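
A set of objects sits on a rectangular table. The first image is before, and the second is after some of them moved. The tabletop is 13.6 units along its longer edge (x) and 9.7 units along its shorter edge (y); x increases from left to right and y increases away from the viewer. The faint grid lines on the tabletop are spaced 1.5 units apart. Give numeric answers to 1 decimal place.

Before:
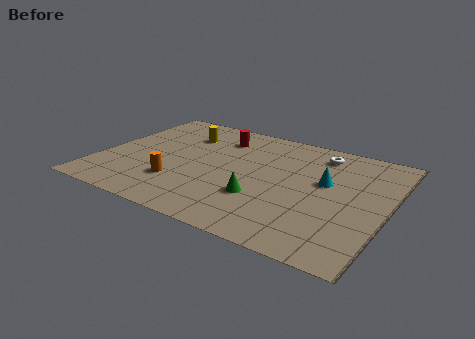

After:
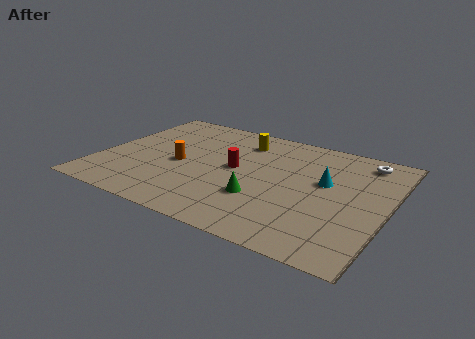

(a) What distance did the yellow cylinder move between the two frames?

2.8

The yellow cylinder moved from about (3.5, 7.2) to (6.3, 7.7), a distance of √(2.8² + 0.5²) ≈ 2.8.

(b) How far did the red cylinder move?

2.8

The red cylinder moved from about (5.2, 7.6) to (6.4, 5.1), a distance of √(1.2² + 2.5²) ≈ 2.8.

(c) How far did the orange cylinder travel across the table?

1.7

From (4.0, 2.7) to (3.8, 4.4), the orange cylinder covered √(0.2² + 1.7²) ≈ 1.7 units.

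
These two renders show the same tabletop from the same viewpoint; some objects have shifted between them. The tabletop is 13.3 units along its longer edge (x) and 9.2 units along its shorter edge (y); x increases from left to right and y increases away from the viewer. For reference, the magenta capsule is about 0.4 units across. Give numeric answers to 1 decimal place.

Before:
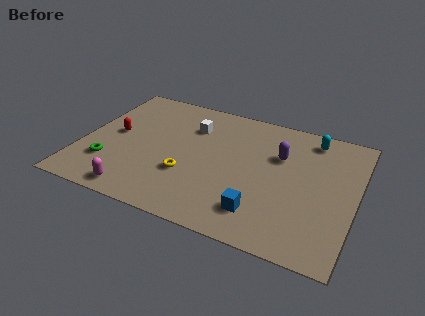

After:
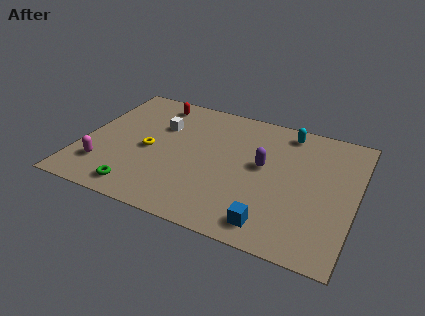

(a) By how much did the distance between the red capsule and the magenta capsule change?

+1.9

Before: roughly 4.1 units apart; after: 6.0. That's 1.9 units further apart.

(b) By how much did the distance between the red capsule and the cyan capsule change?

-3.3

They were about 9.9 units apart before and 6.6 after — 3.3 units closer together.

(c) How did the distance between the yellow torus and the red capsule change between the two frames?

-0.5

The distance was about 4.2 in the first image and 3.7 in the second, so they moved 0.5 units closer together.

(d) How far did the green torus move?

2.1

The green torus moved from about (1.5, 2.5) to (3.2, 1.2), a distance of √(1.7² + 1.3²) ≈ 2.1.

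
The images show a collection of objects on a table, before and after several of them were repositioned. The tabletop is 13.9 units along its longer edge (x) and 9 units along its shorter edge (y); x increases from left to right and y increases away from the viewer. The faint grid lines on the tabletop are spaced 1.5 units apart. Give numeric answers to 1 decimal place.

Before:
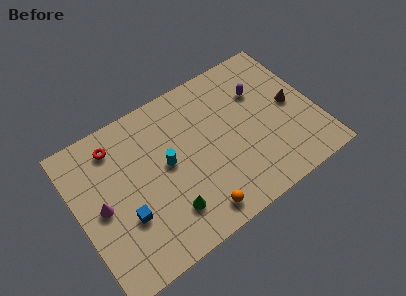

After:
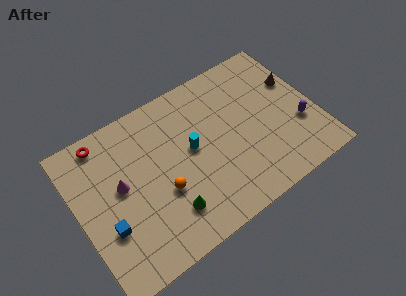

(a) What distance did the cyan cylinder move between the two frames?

1.5

The cyan cylinder was near (5.2, 4.8) before and (6.7, 4.9) after, so it travelled √(1.5² + 0.1²) ≈ 1.5 units.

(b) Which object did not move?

the green cone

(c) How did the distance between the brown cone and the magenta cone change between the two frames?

-0.7

Before: roughly 11.3 units apart; after: 10.6. That's 0.7 units closer together.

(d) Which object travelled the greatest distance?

the purple capsule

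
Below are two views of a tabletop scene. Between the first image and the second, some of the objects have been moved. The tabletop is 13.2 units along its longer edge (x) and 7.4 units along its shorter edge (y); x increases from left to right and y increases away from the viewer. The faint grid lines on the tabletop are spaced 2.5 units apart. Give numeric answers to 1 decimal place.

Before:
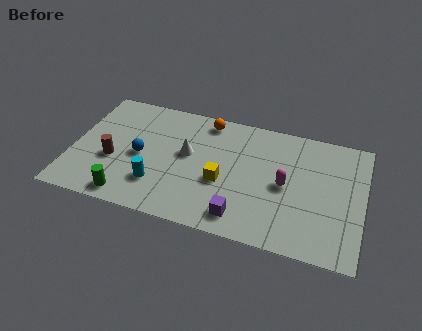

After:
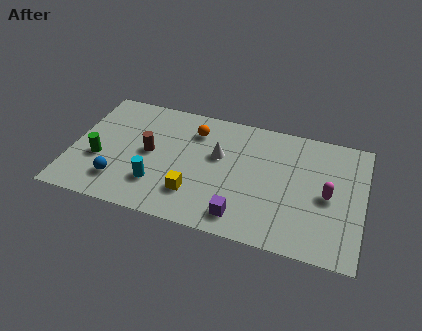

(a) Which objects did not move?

the cyan cylinder and the purple cube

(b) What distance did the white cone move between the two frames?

1.4

The white cone moved from about (5.2, 4.2) to (6.6, 4.5), a distance of √(1.4² + 0.3²) ≈ 1.4.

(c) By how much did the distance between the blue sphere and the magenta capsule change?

+2.9

They were about 6.6 units apart before and 9.5 after — 2.9 units further apart.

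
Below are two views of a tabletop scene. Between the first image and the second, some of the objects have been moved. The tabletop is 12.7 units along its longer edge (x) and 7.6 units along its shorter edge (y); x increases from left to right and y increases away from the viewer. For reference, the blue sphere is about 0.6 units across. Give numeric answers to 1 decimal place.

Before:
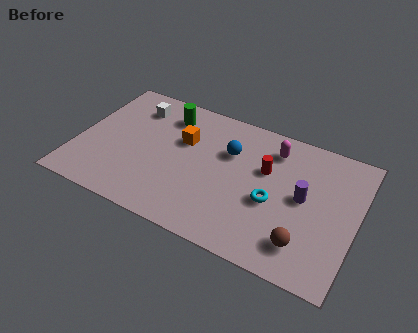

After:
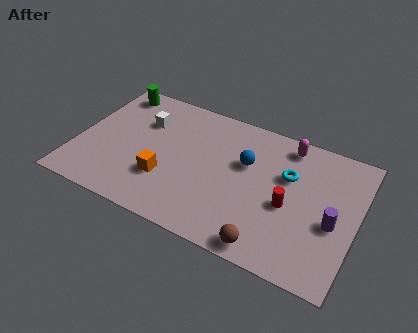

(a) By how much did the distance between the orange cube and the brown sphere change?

-1.6

Before: roughly 6.8 units apart; after: 5.2. That's 1.6 units closer together.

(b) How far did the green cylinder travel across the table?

2.6

From (3.8, 6.1) to (1.2, 6.6), the green cylinder covered √(2.6² + 0.5²) ≈ 2.6 units.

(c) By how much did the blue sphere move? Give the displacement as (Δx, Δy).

(0.8, -0.3)

The blue sphere started near (6.8, 5.1) and ended near (7.6, 4.8).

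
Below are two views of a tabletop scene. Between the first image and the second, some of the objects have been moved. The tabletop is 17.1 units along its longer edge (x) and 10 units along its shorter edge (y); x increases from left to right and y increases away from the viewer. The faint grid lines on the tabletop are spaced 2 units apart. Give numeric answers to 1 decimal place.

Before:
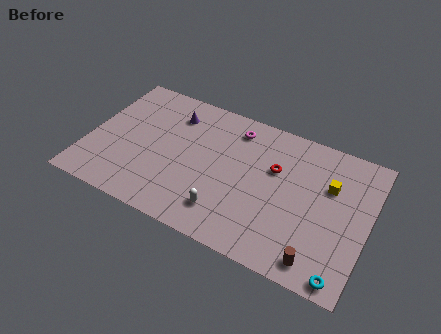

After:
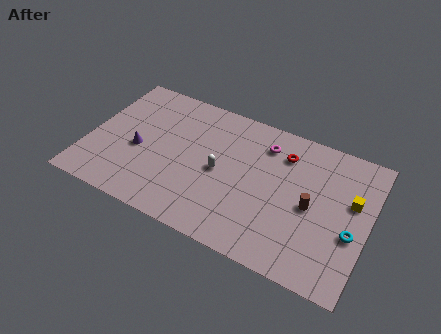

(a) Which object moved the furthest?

the purple cone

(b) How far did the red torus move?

1.4

The red torus moved from about (11.3, 6.4) to (11.7, 7.7), a distance of √(0.4² + 1.3²) ≈ 1.4.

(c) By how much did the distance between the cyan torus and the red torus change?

-1.3

Before: roughly 7.2 units apart; after: 5.9. That's 1.3 units closer together.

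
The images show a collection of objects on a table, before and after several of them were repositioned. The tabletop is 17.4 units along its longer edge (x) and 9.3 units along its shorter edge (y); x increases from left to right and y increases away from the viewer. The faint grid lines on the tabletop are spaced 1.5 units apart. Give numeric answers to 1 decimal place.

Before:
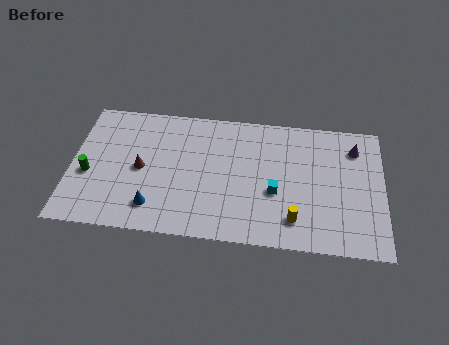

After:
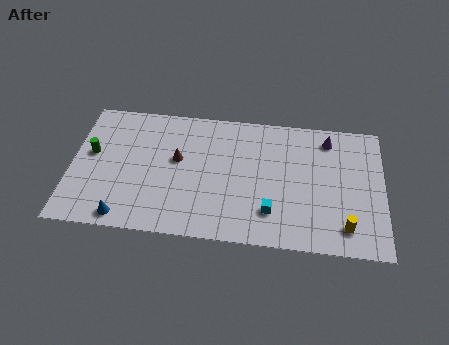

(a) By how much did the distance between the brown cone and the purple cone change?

-3.5

They were about 12.2 units apart before and 8.7 after — 3.5 units closer together.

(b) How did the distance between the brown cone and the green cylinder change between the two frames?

+1.8

Before: roughly 3.0 units apart; after: 4.8. That's 1.8 units further apart.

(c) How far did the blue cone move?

1.8

The blue cone moved from about (4.7, 1.9) to (3.1, 1.0), a distance of √(1.6² + 0.9²) ≈ 1.8.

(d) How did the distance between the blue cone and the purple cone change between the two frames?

+0.8

The distance was about 12.3 in the first image and 13.1 in the second, so they moved 0.8 units further apart.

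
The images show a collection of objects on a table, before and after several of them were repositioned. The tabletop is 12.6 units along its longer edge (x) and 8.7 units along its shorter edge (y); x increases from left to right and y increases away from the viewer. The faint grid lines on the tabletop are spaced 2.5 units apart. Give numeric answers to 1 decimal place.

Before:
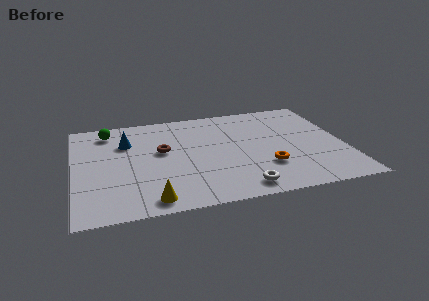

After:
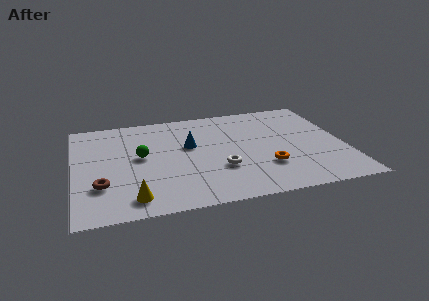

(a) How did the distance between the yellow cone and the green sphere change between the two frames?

-3.1

The distance was about 6.5 in the first image and 3.4 in the second, so they moved 3.1 units closer together.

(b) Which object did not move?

the orange torus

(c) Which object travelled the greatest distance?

the brown torus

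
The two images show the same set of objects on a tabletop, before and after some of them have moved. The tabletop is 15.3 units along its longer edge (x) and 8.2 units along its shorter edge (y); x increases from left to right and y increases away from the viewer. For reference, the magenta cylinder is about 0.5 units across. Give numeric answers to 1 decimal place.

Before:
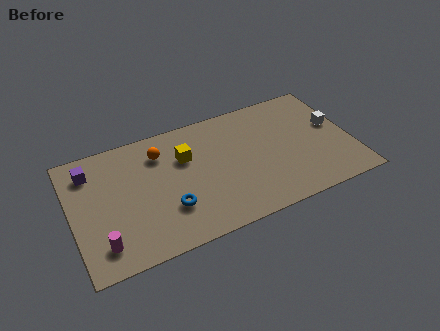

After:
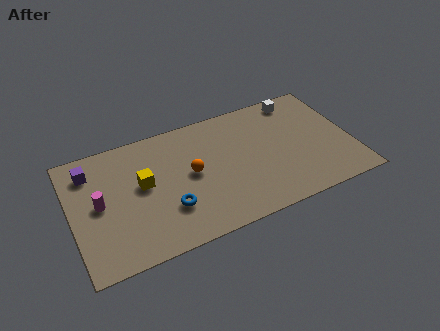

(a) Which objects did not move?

the blue torus and the purple cube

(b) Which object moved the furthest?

the white cube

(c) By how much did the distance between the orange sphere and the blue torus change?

-1.5

Before: roughly 3.8 units apart; after: 2.3. That's 1.5 units closer together.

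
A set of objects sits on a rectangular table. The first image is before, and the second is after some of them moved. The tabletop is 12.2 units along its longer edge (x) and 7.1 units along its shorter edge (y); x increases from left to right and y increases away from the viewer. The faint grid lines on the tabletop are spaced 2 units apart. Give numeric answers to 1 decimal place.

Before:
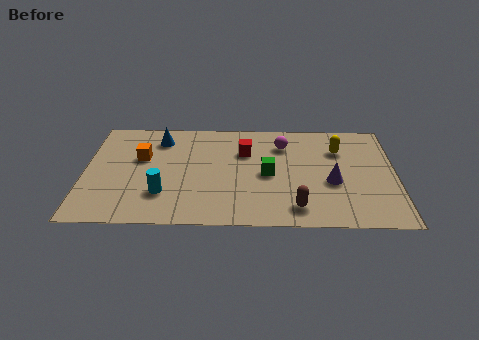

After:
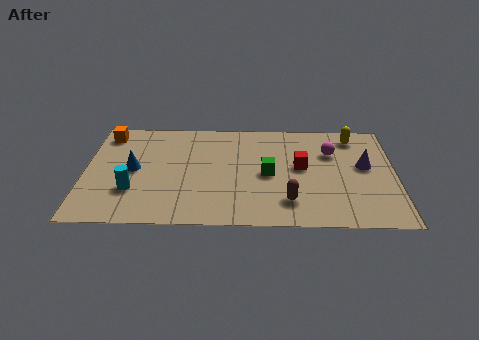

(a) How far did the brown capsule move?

0.5

The brown capsule was near (8.3, 1.2) before and (8.0, 1.6) after, so it travelled √(0.3² + 0.4²) ≈ 0.5 units.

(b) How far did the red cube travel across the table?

2.4

The red cube moved from about (6.3, 4.9) to (8.5, 3.9), a distance of √(2.2² + 1.0²) ≈ 2.4.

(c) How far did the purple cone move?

1.7

From (9.7, 2.9) to (11.0, 4.0), the purple cone covered √(1.3² + 1.1²) ≈ 1.7 units.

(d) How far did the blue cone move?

2.3

From (2.9, 5.7) to (1.9, 3.6), the blue cone covered √(1.0² + 2.1²) ≈ 2.3 units.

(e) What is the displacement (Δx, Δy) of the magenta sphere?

(1.9, -0.5)

The magenta sphere started near (7.8, 5.4) and ended near (9.7, 4.9).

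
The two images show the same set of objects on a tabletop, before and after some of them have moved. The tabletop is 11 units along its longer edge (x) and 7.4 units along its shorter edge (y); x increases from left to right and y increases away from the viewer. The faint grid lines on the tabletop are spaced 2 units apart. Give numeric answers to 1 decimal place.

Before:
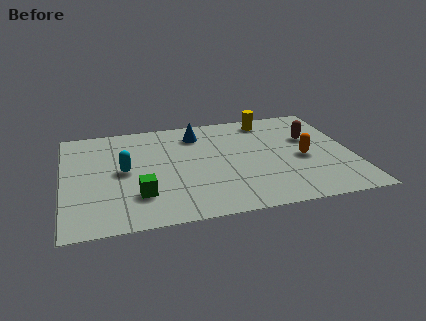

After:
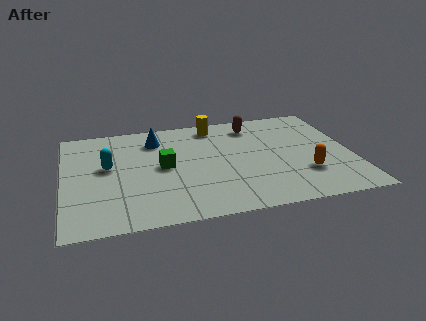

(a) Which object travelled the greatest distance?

the brown capsule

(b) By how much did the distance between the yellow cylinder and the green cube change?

-3.5

The distance was about 6.8 in the first image and 3.3 in the second, so they moved 3.5 units closer together.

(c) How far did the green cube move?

2.1

The green cube moved from about (2.8, 2.0) to (3.8, 3.8), a distance of √(1.0² + 1.8²) ≈ 2.1.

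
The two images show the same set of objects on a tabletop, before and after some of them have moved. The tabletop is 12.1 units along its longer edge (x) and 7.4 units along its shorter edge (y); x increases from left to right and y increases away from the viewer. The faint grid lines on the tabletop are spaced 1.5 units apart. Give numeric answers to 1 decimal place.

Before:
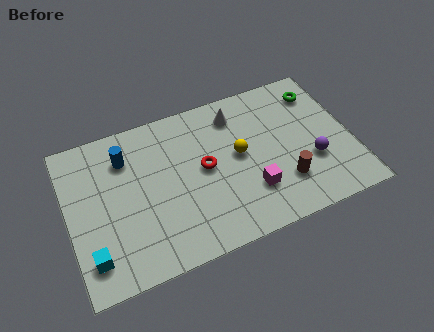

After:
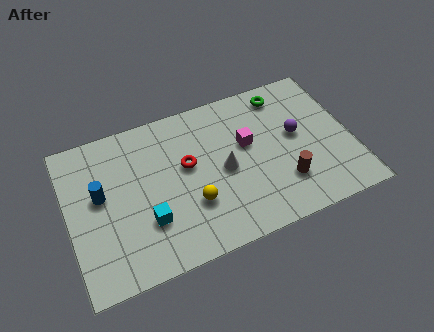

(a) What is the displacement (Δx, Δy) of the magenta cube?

(0.1, 2.3)

The magenta cube was at about (7.6, 2.1) and moved to about (7.7, 4.4).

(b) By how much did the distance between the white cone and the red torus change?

-0.9

The distance was about 2.6 in the first image and 1.7 in the second, so they moved 0.9 units closer together.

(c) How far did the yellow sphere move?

2.7

From (7.3, 4.0) to (5.1, 2.4), the yellow sphere covered √(2.2² + 1.6²) ≈ 2.7 units.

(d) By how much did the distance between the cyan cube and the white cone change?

-4.4

They were about 8.0 units apart before and 3.6 after — 4.4 units closer together.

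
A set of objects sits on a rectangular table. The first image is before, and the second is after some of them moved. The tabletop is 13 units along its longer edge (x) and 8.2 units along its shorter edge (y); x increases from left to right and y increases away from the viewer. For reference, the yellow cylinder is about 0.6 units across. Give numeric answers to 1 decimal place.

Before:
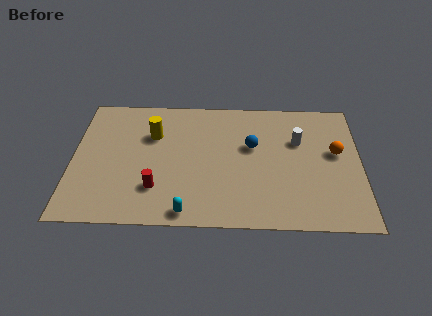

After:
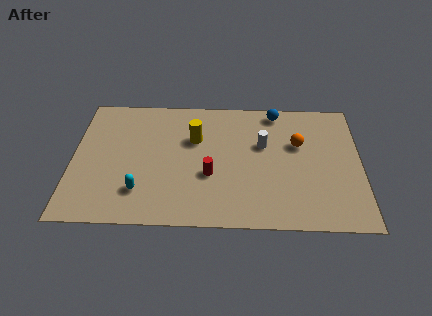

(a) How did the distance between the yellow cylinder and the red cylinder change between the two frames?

-1.0

Before: roughly 3.4 units apart; after: 2.4. That's 1.0 units closer together.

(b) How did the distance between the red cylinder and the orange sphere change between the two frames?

-4.0

Before: roughly 8.5 units apart; after: 4.5. That's 4.0 units closer together.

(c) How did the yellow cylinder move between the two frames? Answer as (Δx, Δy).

(1.9, -0.2)

The yellow cylinder was at about (3.6, 5.6) and moved to about (5.5, 5.4).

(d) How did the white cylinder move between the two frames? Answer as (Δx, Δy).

(-1.6, -0.3)

The white cylinder started near (10.2, 5.4) and ended near (8.6, 5.1).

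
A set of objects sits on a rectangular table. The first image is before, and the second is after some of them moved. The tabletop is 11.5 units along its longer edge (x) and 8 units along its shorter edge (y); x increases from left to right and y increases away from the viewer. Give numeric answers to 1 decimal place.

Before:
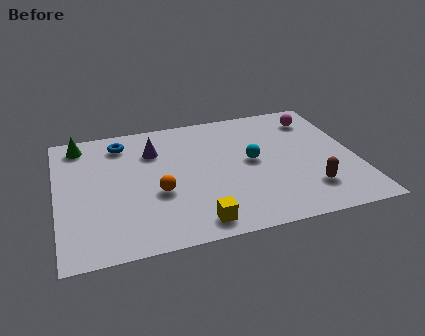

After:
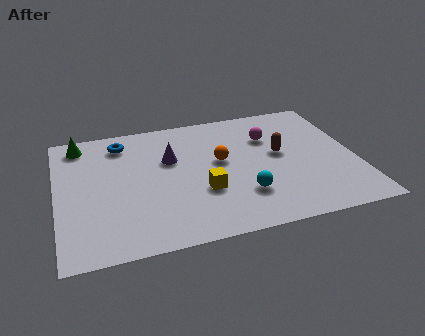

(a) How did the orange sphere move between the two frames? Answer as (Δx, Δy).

(2.5, 1.4)

The orange sphere was at about (3.8, 3.1) and moved to about (6.3, 4.5).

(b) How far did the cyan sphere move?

2.1

From (7.5, 4.2) to (7.0, 2.2), the cyan sphere covered √(0.5² + 2.0²) ≈ 2.1 units.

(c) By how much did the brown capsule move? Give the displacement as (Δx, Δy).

(-0.9, 2.5)

From the two frames, the brown capsule sits at roughly (9.5, 1.9) before and (8.6, 4.4) after.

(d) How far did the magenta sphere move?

2.1

From (10.2, 6.4) to (8.3, 5.6), the magenta sphere covered √(1.9² + 0.8²) ≈ 2.1 units.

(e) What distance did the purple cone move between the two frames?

0.9

From (3.8, 5.8) to (4.4, 5.1), the purple cone covered √(0.6² + 0.7²) ≈ 0.9 units.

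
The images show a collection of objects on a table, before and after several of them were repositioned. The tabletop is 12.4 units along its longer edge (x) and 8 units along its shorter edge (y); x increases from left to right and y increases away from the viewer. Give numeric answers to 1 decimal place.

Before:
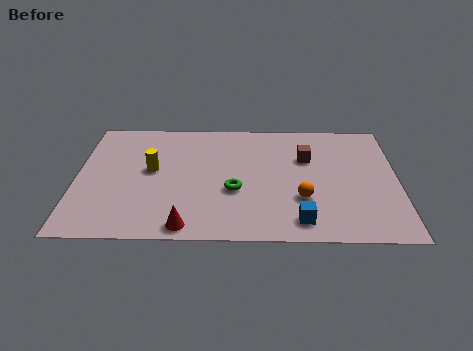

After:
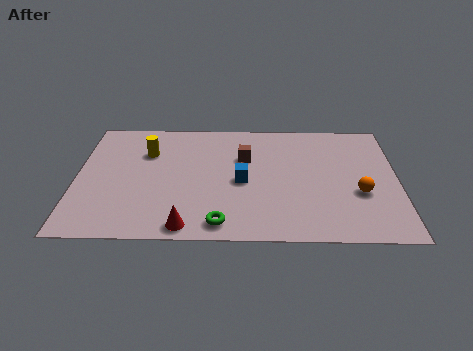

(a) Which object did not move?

the red cone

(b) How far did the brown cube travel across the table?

2.4

The brown cube was near (8.9, 5.3) before and (6.5, 5.3) after, so it travelled √(2.4² + 0.0²) ≈ 2.4 units.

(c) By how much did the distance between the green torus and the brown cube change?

+0.8

They were about 3.6 units apart before and 4.4 after — 0.8 units further apart.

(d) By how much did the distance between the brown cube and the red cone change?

-1.4

They were about 6.4 units apart before and 5.0 after — 1.4 units closer together.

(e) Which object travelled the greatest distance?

the blue cube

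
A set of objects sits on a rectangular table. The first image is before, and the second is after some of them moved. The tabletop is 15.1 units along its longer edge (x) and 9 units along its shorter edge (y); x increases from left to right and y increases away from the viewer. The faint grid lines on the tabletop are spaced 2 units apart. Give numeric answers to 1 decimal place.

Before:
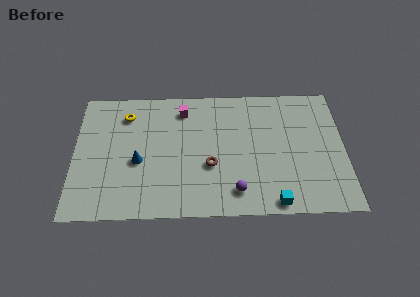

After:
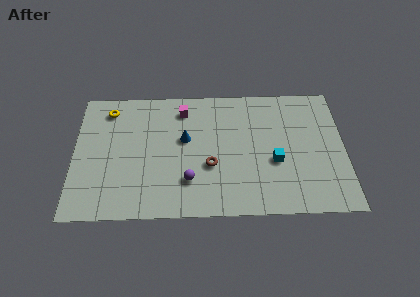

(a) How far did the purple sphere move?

2.7

The purple sphere moved from about (9.0, 1.6) to (6.4, 2.4), a distance of √(2.6² + 0.8²) ≈ 2.7.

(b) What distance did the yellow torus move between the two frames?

1.1

From (2.9, 7.1) to (1.9, 7.5), the yellow torus covered √(1.0² + 0.4²) ≈ 1.1 units.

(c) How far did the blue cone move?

3.0

The blue cone was near (3.6, 3.8) before and (6.2, 5.3) after, so it travelled √(2.6² + 1.5²) ≈ 3.0 units.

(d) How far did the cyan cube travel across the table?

2.8

From (11.1, 0.8) to (11.2, 3.6), the cyan cube covered √(0.1² + 2.8²) ≈ 2.8 units.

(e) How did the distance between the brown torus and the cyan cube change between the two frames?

-0.8

They were about 4.4 units apart before and 3.6 after — 0.8 units closer together.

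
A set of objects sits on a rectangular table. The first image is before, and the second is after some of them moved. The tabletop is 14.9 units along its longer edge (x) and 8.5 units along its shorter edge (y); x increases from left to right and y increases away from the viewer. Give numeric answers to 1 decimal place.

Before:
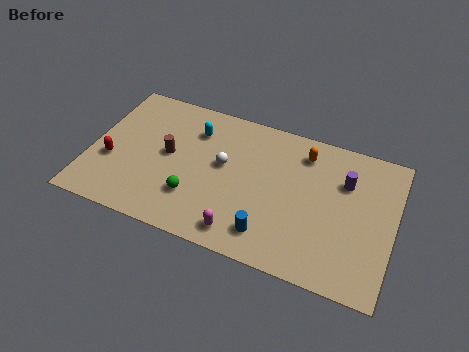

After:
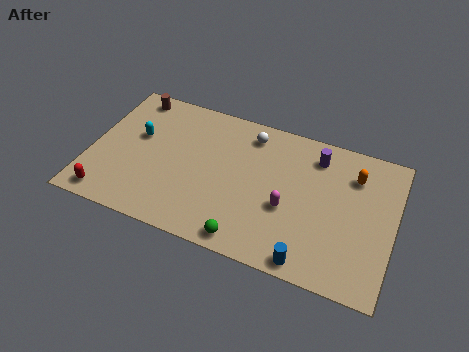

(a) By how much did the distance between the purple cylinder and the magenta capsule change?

-2.9

They were about 6.6 units apart before and 3.7 after — 2.9 units closer together.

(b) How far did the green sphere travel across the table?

3.2

From (5.3, 2.4) to (8.1, 0.9), the green sphere covered √(2.8² + 1.5²) ≈ 3.2 units.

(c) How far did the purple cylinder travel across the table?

1.8

The purple cylinder was near (12.4, 5.9) before and (10.9, 6.9) after, so it travelled √(1.5² + 1.0²) ≈ 1.8 units.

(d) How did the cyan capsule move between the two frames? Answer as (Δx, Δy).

(-2.7, -1.3)

The cyan capsule was at about (4.9, 6.4) and moved to about (2.2, 5.1).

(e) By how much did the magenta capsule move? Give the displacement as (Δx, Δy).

(2.0, 2.2)

The magenta capsule started near (7.8, 1.2) and ended near (9.8, 3.4).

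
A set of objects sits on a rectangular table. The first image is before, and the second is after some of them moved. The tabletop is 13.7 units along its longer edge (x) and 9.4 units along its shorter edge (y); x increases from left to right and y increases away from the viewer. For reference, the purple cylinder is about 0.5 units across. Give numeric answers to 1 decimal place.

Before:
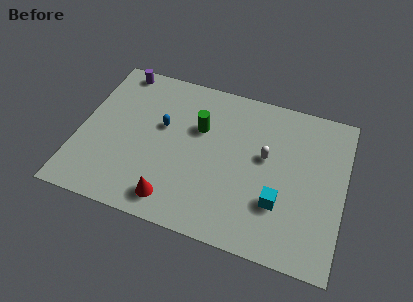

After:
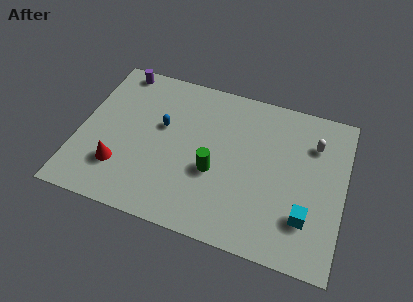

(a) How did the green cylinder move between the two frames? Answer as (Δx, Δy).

(1.0, -2.4)

The green cylinder was at about (6.1, 6.1) and moved to about (7.1, 3.7).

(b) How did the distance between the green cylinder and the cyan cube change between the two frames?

-0.5

The distance was about 5.4 in the first image and 4.9 in the second, so they moved 0.5 units closer together.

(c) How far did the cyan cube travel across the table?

1.5

The cyan cube was near (10.5, 2.9) before and (11.9, 2.5) after, so it travelled √(1.4² + 0.4²) ≈ 1.5 units.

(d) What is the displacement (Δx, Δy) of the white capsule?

(2.4, 1.5)

The white capsule was at about (9.6, 5.4) and moved to about (12.0, 6.9).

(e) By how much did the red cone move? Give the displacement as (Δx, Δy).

(-2.9, 1.1)

The red cone started near (5.2, 1.4) and ended near (2.3, 2.5).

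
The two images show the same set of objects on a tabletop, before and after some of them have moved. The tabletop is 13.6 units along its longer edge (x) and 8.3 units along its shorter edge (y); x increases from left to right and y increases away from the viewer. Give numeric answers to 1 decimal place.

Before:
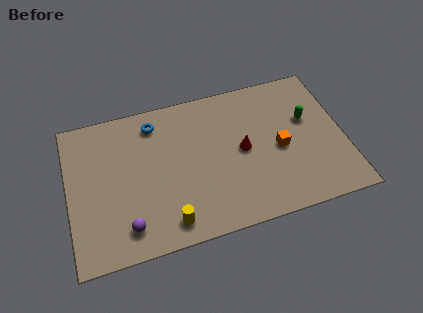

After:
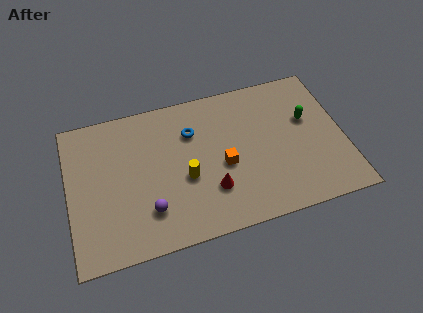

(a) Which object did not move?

the green capsule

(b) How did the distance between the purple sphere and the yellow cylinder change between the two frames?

+0.3

Before: roughly 2.0 units apart; after: 2.3. That's 0.3 units further apart.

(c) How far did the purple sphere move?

1.3

The purple sphere was near (2.7, 1.5) before and (3.8, 2.1) after, so it travelled √(1.1² + 0.6²) ≈ 1.3 units.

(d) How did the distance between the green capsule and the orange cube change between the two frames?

+2.6

Before: roughly 2.0 units apart; after: 4.6. That's 2.6 units further apart.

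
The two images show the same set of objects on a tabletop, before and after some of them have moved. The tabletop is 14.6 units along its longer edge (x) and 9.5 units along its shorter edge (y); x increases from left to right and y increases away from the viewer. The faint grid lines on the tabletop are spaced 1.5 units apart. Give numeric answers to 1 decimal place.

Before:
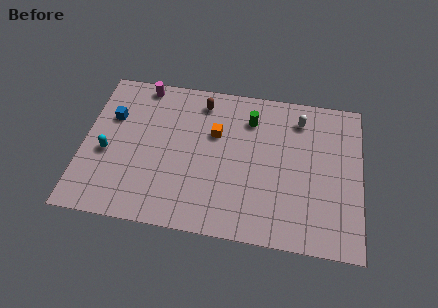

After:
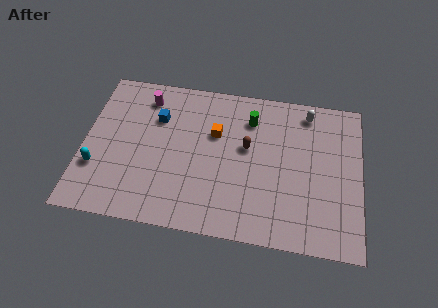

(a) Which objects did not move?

the green cylinder and the orange cube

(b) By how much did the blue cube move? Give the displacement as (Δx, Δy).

(2.4, 0.3)

The blue cube started near (1.4, 6.3) and ended near (3.8, 6.6).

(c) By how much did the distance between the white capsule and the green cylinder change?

+0.5

The distance was about 2.6 in the first image and 3.1 in the second, so they moved 0.5 units further apart.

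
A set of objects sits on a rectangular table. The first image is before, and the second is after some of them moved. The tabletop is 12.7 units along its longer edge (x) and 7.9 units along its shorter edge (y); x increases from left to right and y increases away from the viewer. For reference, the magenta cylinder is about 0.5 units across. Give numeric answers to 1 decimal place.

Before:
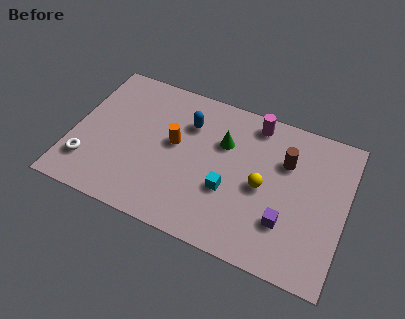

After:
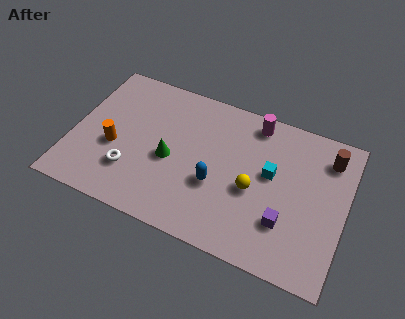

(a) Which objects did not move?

the magenta cylinder and the purple cube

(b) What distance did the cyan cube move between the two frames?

2.4

From (7.4, 2.9) to (9.2, 4.5), the cyan cube covered √(1.8² + 1.6²) ≈ 2.4 units.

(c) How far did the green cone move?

2.9

The green cone was near (6.9, 5.3) before and (4.6, 3.5) after, so it travelled √(2.3² + 1.8²) ≈ 2.9 units.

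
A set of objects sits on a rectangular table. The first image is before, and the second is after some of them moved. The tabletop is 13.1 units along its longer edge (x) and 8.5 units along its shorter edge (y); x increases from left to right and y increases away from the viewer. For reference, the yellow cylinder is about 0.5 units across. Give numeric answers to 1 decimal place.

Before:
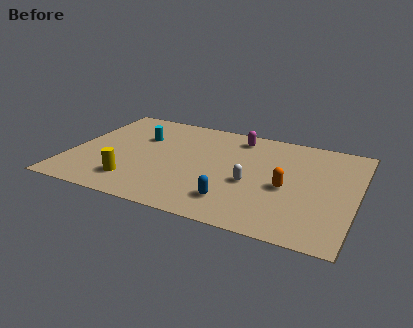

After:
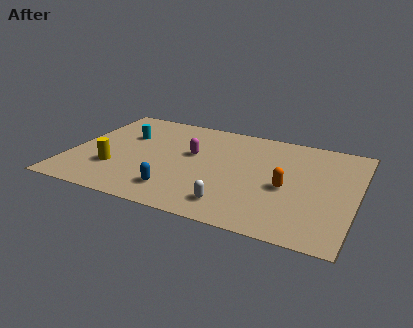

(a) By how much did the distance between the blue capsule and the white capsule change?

+0.8

Before: roughly 1.8 units apart; after: 2.6. That's 0.8 units further apart.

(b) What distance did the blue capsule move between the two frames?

2.6

The blue capsule moved from about (7.8, 1.8) to (5.2, 1.7), a distance of √(2.6² + 0.1²) ≈ 2.6.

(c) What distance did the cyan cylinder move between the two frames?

0.7

The cyan cylinder moved from about (3.0, 5.7) to (2.3, 5.6), a distance of √(0.7² + 0.1²) ≈ 0.7.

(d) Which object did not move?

the orange capsule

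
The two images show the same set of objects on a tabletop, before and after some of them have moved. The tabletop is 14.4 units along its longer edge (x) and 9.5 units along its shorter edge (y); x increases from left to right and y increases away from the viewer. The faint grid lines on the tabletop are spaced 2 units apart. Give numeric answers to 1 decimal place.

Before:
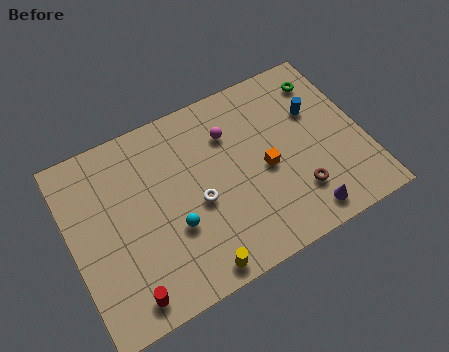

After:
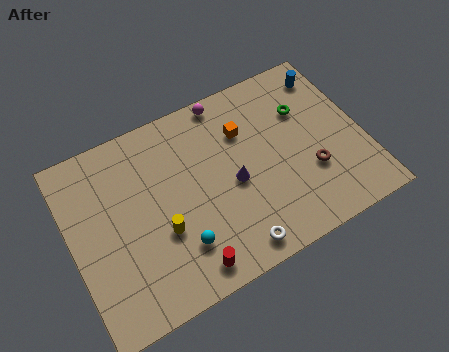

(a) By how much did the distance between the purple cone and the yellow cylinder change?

-1.6

They were about 5.4 units apart before and 3.8 after — 1.6 units closer together.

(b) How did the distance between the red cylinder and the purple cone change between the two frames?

-4.5

They were about 8.7 units apart before and 4.2 after — 4.5 units closer together.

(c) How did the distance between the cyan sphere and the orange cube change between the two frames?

+1.0

They were about 4.8 units apart before and 5.8 after — 1.0 units further apart.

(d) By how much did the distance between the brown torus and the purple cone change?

+2.7

The distance was about 1.2 in the first image and 3.9 in the second, so they moved 2.7 units further apart.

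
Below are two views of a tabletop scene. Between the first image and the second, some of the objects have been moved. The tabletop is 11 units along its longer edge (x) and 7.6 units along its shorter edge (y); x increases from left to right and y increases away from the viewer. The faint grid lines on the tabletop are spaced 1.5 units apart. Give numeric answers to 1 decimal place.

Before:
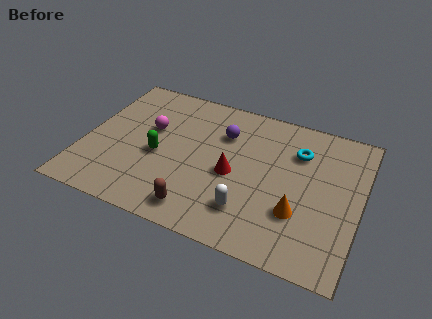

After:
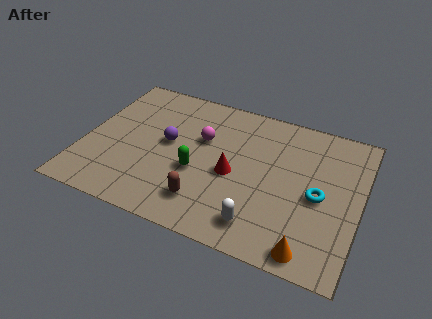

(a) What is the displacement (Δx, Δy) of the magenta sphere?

(2.1, 0.2)

The magenta sphere started near (2.5, 4.6) and ended near (4.6, 4.8).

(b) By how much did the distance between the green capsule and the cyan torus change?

-1.0

They were about 5.8 units apart before and 4.8 after — 1.0 units closer together.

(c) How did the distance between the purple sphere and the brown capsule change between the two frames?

-1.2

They were about 4.3 units apart before and 3.1 after — 1.2 units closer together.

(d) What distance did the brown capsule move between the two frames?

0.5

The brown capsule was near (4.9, 1.1) before and (5.1, 1.6) after, so it travelled √(0.2² + 0.5²) ≈ 0.5 units.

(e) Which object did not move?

the red cone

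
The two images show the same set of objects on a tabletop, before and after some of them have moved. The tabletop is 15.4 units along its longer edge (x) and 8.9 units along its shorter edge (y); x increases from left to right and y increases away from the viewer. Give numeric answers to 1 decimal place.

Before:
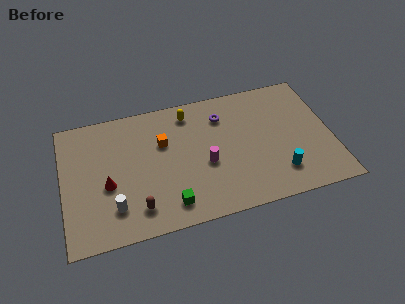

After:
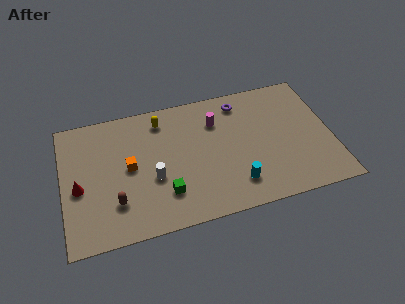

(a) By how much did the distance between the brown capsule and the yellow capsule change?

-0.9

The distance was about 6.7 in the first image and 5.8 in the second, so they moved 0.9 units closer together.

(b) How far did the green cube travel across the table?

0.8

From (5.9, 1.5) to (5.7, 2.3), the green cube covered √(0.2² + 0.8²) ≈ 0.8 units.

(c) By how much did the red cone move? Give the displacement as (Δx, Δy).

(-1.6, 0.2)

The red cone was at about (2.5, 3.7) and moved to about (0.9, 3.9).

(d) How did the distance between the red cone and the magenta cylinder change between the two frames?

+2.8

Before: roughly 5.6 units apart; after: 8.4. That's 2.8 units further apart.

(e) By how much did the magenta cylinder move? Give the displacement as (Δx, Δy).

(0.8, 2.8)

From the two frames, the magenta cylinder sits at roughly (8.1, 3.7) before and (8.9, 6.5) after.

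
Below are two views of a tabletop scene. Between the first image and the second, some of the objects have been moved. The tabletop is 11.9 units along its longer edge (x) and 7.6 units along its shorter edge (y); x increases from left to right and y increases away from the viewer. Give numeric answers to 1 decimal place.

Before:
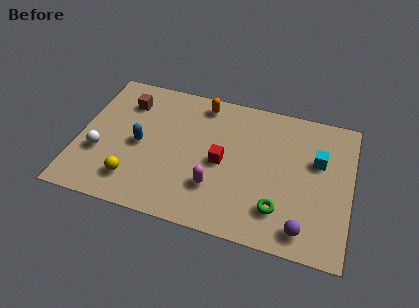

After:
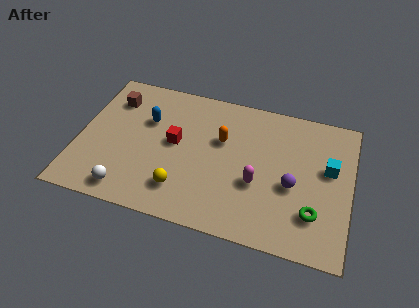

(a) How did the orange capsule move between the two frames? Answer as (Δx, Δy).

(1.0, -1.8)

The orange capsule started near (5.2, 6.6) and ended near (6.2, 4.8).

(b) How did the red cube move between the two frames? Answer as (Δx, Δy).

(-2.1, 0.5)

From the two frames, the red cube sits at roughly (6.3, 3.6) before and (4.2, 4.1) after.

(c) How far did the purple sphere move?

2.2

The purple sphere moved from about (10.0, 1.1) to (9.4, 3.2), a distance of √(0.6² + 2.1²) ≈ 2.2.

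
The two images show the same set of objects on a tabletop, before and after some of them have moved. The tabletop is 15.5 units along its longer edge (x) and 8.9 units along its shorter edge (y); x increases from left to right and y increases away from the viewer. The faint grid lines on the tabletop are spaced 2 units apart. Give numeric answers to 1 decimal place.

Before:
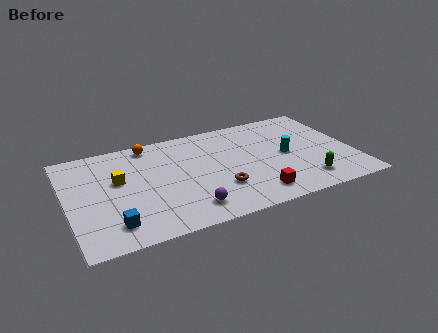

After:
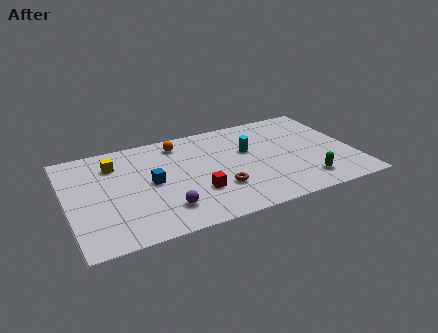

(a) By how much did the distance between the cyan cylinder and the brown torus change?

-0.9

They were about 4.3 units apart before and 3.4 after — 0.9 units closer together.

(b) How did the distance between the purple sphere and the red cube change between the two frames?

-1.6

They were about 3.6 units apart before and 2.0 after — 1.6 units closer together.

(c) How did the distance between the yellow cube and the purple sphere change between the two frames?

+0.3

Before: roughly 5.0 units apart; after: 5.3. That's 0.3 units further apart.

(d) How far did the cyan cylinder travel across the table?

2.3

The cyan cylinder was near (11.9, 4.4) before and (9.9, 5.5) after, so it travelled √(2.0² + 1.1²) ≈ 2.3 units.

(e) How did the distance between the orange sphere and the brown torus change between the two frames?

-1.1

Before: roughly 6.2 units apart; after: 5.1. That's 1.1 units closer together.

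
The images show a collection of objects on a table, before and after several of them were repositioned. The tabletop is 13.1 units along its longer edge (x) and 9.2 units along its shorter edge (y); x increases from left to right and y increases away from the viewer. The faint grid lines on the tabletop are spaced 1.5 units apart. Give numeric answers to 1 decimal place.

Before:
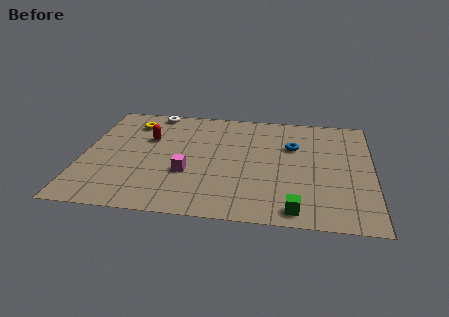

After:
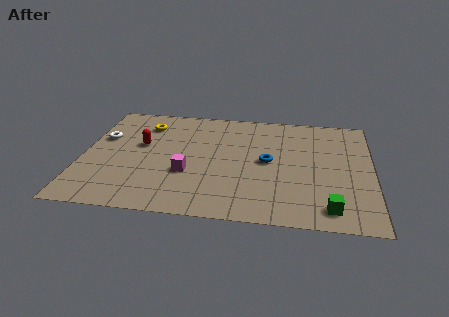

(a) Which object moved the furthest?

the white torus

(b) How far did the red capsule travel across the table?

0.7

From (2.9, 6.0) to (2.6, 5.4), the red capsule covered √(0.3² + 0.6²) ≈ 0.7 units.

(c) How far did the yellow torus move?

0.6

From (2.1, 7.3) to (2.7, 7.2), the yellow torus covered √(0.6² + 0.1²) ≈ 0.6 units.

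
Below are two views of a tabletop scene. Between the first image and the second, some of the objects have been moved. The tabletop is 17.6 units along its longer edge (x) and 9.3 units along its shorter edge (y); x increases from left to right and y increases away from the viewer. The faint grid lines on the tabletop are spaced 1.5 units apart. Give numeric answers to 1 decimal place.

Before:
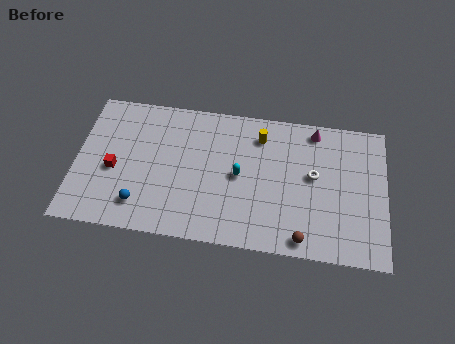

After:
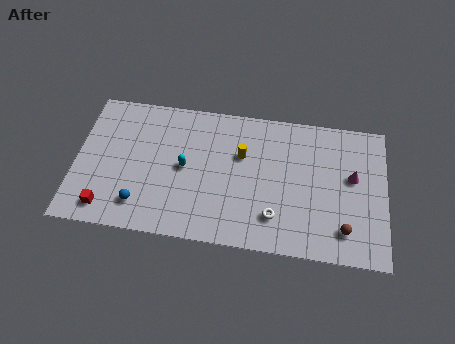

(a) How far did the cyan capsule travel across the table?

3.1

The cyan capsule moved from about (9.3, 4.6) to (6.2, 4.7), a distance of √(3.1² + 0.1²) ≈ 3.1.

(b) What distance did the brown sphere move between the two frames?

2.5

From (13.0, 1.0) to (15.3, 1.9), the brown sphere covered √(2.3² + 0.9²) ≈ 2.5 units.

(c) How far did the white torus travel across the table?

3.7

The white torus moved from about (13.5, 5.2) to (11.4, 2.2), a distance of √(2.1² + 3.0²) ≈ 3.7.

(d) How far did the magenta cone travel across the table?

3.6

From (13.5, 8.2) to (15.7, 5.4), the magenta cone covered √(2.2² + 2.8²) ≈ 3.6 units.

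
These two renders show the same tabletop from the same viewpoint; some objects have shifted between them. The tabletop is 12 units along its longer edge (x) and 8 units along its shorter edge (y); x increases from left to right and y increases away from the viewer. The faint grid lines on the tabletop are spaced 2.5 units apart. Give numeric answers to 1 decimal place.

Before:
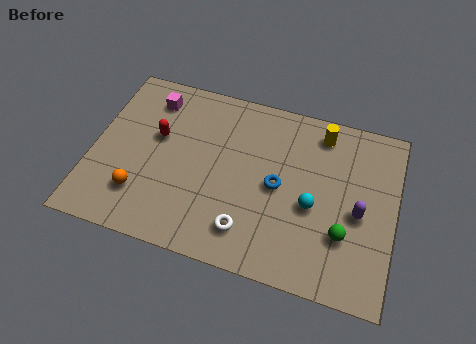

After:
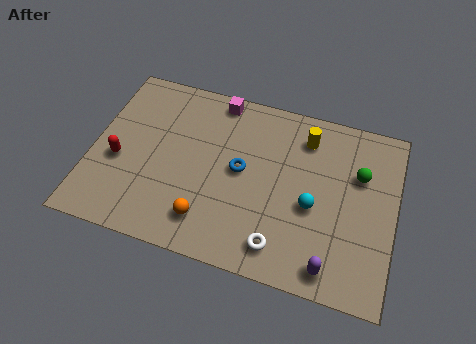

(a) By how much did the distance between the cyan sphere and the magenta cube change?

-1.8

The distance was about 7.4 in the first image and 5.6 in the second, so they moved 1.8 units closer together.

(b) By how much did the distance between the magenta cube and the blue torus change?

-2.7

The distance was about 5.9 in the first image and 3.2 in the second, so they moved 2.7 units closer together.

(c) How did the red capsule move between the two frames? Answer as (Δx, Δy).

(-1.4, -1.5)

The red capsule started near (2.5, 4.8) and ended near (1.1, 3.3).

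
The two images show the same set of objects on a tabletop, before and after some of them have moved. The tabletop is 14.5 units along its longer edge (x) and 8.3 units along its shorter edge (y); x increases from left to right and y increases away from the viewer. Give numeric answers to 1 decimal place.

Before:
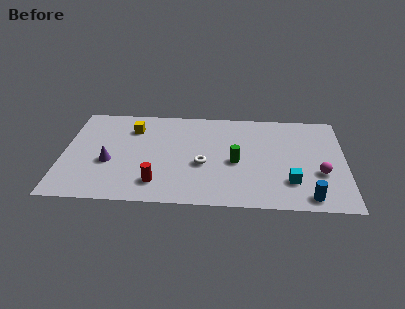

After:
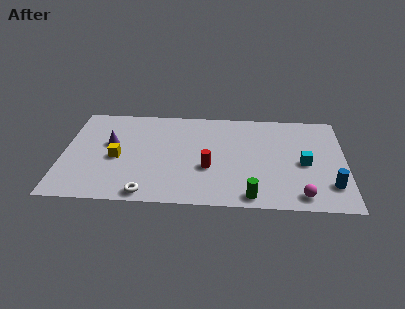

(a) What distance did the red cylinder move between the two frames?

3.0

From (4.9, 1.7) to (7.5, 3.1), the red cylinder covered √(2.6² + 1.4²) ≈ 3.0 units.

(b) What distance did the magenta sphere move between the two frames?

2.1

From (13.2, 3.0) to (12.2, 1.1), the magenta sphere covered √(1.0² + 1.9²) ≈ 2.1 units.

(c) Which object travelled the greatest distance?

the white torus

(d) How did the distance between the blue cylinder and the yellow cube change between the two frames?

+0.5

They were about 10.5 units apart before and 11.0 after — 0.5 units further apart.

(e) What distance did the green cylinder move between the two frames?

2.9

From (8.9, 3.7) to (9.7, 0.9), the green cylinder covered √(0.8² + 2.8²) ≈ 2.9 units.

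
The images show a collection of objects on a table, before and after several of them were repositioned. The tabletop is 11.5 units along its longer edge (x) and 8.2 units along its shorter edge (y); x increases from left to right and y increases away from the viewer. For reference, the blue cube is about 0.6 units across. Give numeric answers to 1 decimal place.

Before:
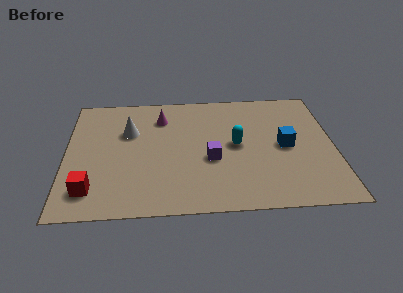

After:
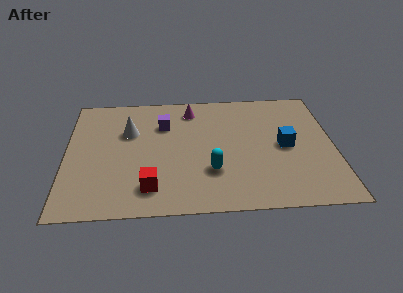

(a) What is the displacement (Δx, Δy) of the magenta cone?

(1.3, 0.5)

The magenta cone was at about (4.1, 6.3) and moved to about (5.4, 6.8).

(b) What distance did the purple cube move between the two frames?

3.2

From (6.2, 3.3) to (4.2, 5.8), the purple cube covered √(2.0² + 2.5²) ≈ 3.2 units.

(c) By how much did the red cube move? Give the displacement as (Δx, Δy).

(2.5, 0.0)

The red cube started near (1.1, 1.6) and ended near (3.6, 1.6).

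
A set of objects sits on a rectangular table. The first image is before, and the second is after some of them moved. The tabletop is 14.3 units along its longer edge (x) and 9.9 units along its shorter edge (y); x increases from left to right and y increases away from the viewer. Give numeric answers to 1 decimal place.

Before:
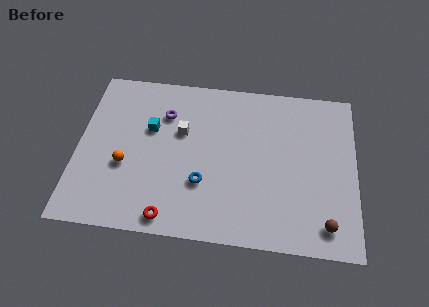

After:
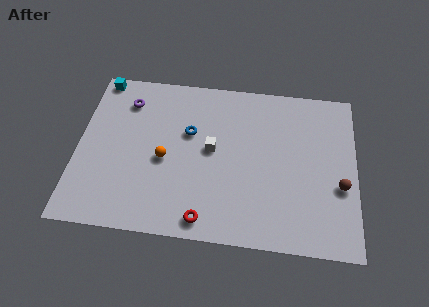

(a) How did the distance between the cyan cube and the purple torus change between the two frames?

+0.8

Before: roughly 1.2 units apart; after: 2.0. That's 0.8 units further apart.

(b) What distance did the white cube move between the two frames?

1.8

The white cube moved from about (5.3, 6.2) to (6.9, 5.3), a distance of √(1.6² + 0.9²) ≈ 1.8.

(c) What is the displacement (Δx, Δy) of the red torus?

(1.8, 0.1)

The red torus was at about (4.9, 1.0) and moved to about (6.7, 1.1).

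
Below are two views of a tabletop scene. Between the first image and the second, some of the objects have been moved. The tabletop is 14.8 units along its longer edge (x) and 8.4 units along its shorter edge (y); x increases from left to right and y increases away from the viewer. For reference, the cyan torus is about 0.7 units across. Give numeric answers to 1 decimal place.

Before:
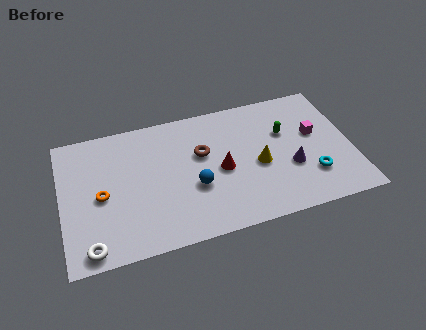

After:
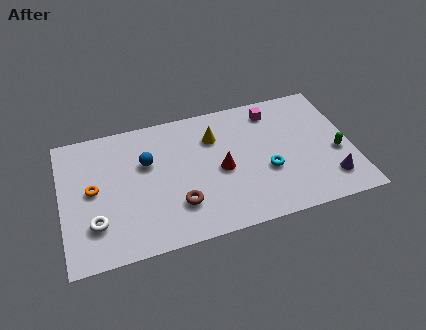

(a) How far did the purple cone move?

2.3

The purple cone was near (11.6, 3.1) before and (13.5, 1.8) after, so it travelled √(1.9² + 1.3²) ≈ 2.3 units.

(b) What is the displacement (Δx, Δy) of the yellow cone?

(-2.1, 2.4)

The yellow cone started near (10.0, 3.7) and ended near (7.9, 6.1).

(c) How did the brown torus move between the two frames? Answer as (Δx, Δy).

(-1.4, -2.9)

From the two frames, the brown torus sits at roughly (7.2, 5.2) before and (5.8, 2.3) after.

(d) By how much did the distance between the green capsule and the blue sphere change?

+4.5

The distance was about 5.3 in the first image and 9.8 in the second, so they moved 4.5 units further apart.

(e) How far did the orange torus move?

0.6

The orange torus moved from about (2.0, 3.9) to (1.6, 4.4), a distance of √(0.4² + 0.5²) ≈ 0.6.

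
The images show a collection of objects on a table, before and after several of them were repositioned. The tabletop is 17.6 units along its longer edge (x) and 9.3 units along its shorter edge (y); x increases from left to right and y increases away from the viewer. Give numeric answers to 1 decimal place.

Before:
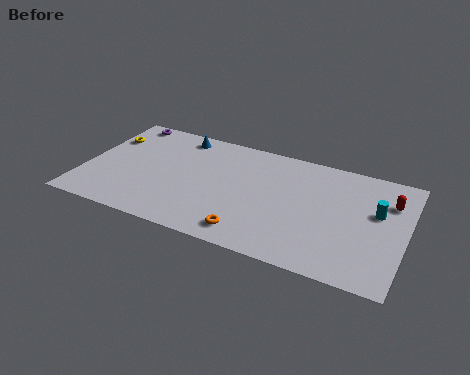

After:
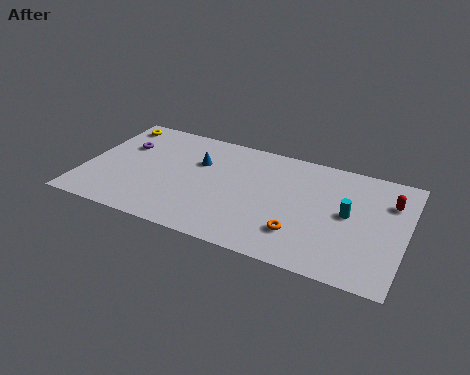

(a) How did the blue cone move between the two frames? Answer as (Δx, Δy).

(1.3, -1.9)

The blue cone started near (4.8, 8.1) and ended near (6.1, 6.2).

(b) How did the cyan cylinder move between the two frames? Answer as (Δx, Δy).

(-1.5, -0.7)

From the two frames, the cyan cylinder sits at roughly (16.0, 5.6) before and (14.5, 4.9) after.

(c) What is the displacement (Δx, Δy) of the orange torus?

(2.6, 1.0)

The orange torus started near (9.5, 1.4) and ended near (12.1, 2.4).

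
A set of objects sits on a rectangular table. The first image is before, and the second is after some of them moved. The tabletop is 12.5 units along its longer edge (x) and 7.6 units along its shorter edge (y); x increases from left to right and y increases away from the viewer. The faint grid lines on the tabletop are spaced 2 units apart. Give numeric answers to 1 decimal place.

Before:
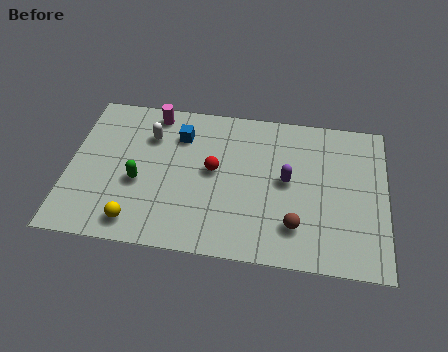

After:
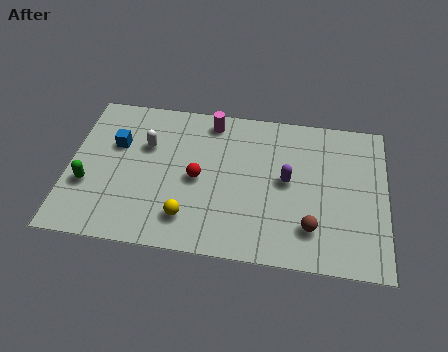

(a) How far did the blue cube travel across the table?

2.6

From (4.3, 5.7) to (1.8, 4.9), the blue cube covered √(2.5² + 0.8²) ≈ 2.6 units.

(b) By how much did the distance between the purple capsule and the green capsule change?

+2.0

They were about 5.9 units apart before and 7.9 after — 2.0 units further apart.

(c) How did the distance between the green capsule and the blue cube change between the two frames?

-0.6

Before: roughly 3.0 units apart; after: 2.4. That's 0.6 units closer together.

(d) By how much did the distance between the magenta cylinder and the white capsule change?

+1.8

Before: roughly 1.2 units apart; after: 3.0. That's 1.8 units further apart.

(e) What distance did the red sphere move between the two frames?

0.8

The red sphere moved from about (5.7, 4.1) to (5.1, 3.6), a distance of √(0.6² + 0.5²) ≈ 0.8.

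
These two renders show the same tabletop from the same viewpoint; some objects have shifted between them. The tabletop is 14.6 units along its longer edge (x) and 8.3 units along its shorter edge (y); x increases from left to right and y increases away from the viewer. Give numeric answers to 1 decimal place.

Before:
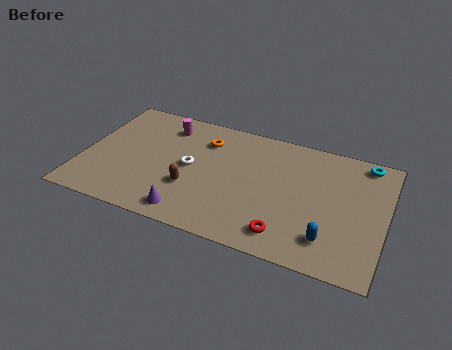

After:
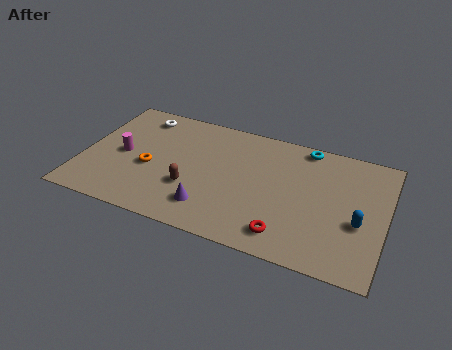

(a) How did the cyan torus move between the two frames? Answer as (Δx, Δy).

(-2.9, 0.1)

The cyan torus started near (13.4, 7.4) and ended near (10.5, 7.5).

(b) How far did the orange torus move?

3.7

The orange torus moved from about (5.7, 6.3) to (3.3, 3.5), a distance of √(2.4² + 2.8²) ≈ 3.7.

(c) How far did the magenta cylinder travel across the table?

3.2

The magenta cylinder moved from about (3.7, 6.7) to (1.9, 4.0), a distance of √(1.8² + 2.7²) ≈ 3.2.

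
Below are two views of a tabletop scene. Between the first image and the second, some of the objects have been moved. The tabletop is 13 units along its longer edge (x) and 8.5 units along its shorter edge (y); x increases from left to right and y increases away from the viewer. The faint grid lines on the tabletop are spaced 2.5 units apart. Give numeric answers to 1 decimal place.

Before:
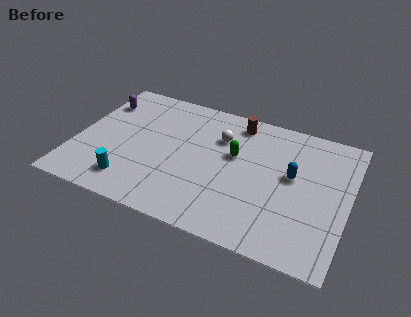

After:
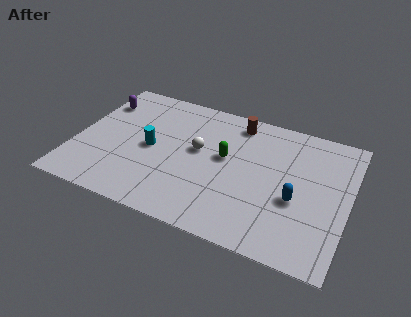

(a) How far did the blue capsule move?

1.4

From (10.3, 4.8) to (10.6, 3.4), the blue capsule covered √(0.3² + 1.4²) ≈ 1.4 units.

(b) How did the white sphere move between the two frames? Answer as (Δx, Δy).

(-0.9, -1.2)

From the two frames, the white sphere sits at roughly (6.7, 6.0) before and (5.8, 4.8) after.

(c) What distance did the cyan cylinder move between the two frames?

2.6

The cyan cylinder moved from about (2.9, 1.6) to (3.6, 4.1), a distance of √(0.7² + 2.5²) ≈ 2.6.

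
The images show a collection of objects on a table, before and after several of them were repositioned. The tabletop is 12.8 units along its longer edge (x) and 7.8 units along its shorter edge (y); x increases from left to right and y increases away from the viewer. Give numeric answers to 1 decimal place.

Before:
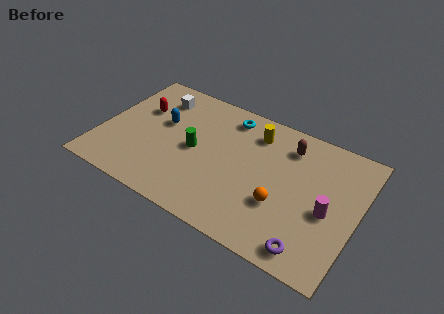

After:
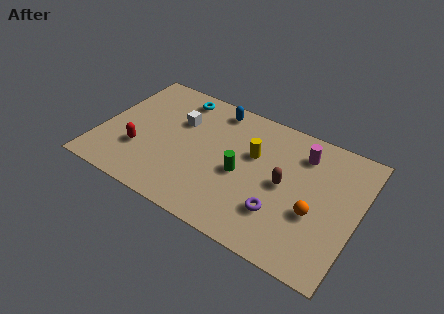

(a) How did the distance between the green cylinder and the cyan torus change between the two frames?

+1.8

Before: roughly 3.1 units apart; after: 4.9. That's 1.8 units further apart.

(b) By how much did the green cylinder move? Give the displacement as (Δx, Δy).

(2.4, -0.3)

The green cylinder started near (4.7, 3.8) and ended near (7.1, 3.5).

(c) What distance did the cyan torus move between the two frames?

2.6

From (6.0, 6.6) to (3.4, 6.7), the cyan torus covered √(2.6² + 0.1²) ≈ 2.6 units.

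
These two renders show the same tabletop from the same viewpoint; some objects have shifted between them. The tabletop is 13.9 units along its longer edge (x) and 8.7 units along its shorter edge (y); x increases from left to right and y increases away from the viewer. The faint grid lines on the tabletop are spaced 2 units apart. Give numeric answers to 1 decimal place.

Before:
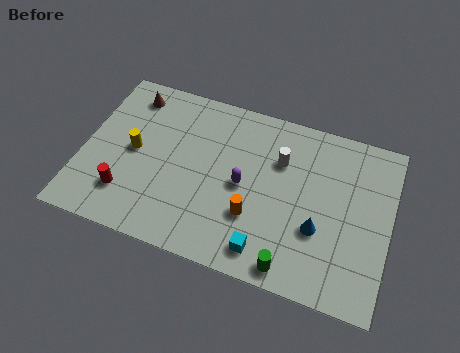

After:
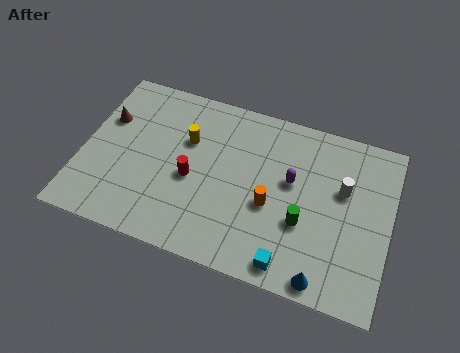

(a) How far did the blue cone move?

2.3

The blue cone was near (10.8, 3.1) before and (11.2, 0.8) after, so it travelled √(0.4² + 2.3²) ≈ 2.3 units.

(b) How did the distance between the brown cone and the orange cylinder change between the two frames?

+0.4

They were about 7.6 units apart before and 8.0 after — 0.4 units further apart.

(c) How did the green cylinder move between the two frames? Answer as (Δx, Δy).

(0.3, 2.3)

The green cylinder was at about (9.8, 0.9) and moved to about (10.1, 3.2).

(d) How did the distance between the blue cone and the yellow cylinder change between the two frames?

-0.4

They were about 8.6 units apart before and 8.2 after — 0.4 units closer together.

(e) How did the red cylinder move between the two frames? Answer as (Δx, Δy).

(2.8, 1.7)

From the two frames, the red cylinder sits at roughly (2.2, 2.1) before and (5.0, 3.8) after.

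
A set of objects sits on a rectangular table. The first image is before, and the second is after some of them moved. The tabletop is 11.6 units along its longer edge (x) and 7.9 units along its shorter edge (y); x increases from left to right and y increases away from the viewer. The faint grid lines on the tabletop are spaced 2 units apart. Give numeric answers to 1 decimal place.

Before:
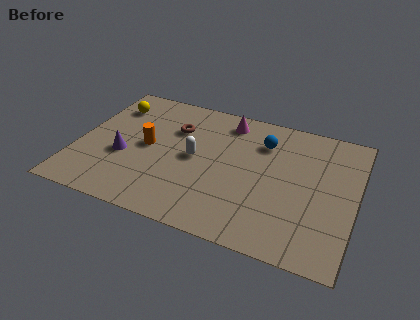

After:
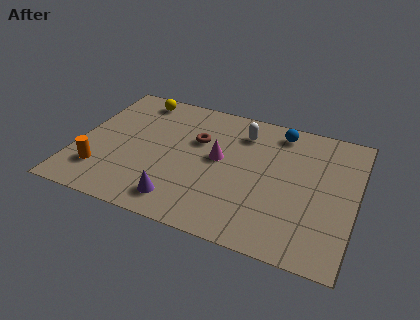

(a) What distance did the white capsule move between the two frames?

2.8

The white capsule moved from about (4.9, 4.0) to (6.7, 6.2), a distance of √(1.8² + 2.2²) ≈ 2.8.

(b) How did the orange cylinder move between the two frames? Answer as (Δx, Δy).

(-1.7, -2.1)

The orange cylinder was at about (2.9, 4.0) and moved to about (1.2, 1.9).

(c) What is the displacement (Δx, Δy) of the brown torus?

(1.0, -0.4)

The brown torus was at about (3.9, 5.5) and moved to about (4.9, 5.1).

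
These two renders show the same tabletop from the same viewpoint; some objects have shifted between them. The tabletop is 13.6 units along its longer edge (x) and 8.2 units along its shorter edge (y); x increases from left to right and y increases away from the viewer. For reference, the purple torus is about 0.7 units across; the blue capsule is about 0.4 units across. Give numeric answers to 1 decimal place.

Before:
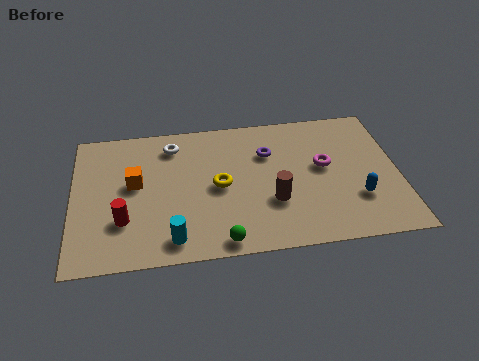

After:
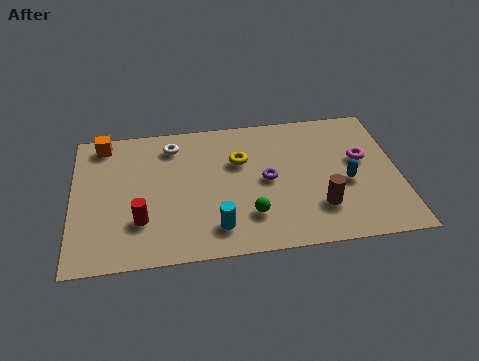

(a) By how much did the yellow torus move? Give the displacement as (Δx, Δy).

(0.9, 1.4)

The yellow torus started near (6.1, 4.0) and ended near (7.0, 5.4).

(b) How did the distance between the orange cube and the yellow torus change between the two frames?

+2.4

The distance was about 3.6 in the first image and 6.0 in the second, so they moved 2.4 units further apart.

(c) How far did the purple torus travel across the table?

1.6

From (8.2, 5.7) to (8.1, 4.1), the purple torus covered √(0.1² + 1.6²) ≈ 1.6 units.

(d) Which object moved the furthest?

the orange cube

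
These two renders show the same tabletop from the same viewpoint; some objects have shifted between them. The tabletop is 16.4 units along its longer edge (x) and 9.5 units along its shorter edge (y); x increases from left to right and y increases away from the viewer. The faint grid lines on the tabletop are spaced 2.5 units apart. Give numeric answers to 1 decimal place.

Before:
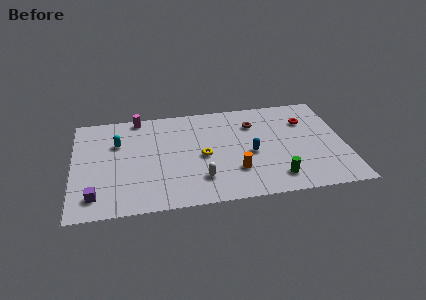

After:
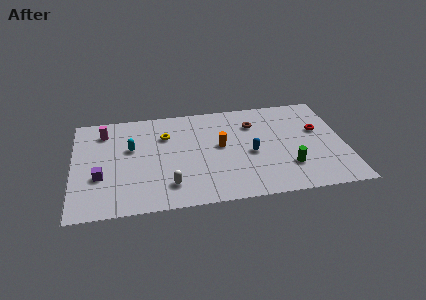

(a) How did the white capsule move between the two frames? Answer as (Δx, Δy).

(-1.9, -0.3)

From the two frames, the white capsule sits at roughly (7.6, 2.3) before and (5.7, 2.0) after.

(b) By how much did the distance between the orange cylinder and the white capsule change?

+2.4

They were about 2.1 units apart before and 4.5 after — 2.4 units further apart.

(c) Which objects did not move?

the brown torus and the blue capsule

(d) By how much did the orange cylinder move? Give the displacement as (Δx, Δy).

(-0.8, 2.5)

From the two frames, the orange cylinder sits at roughly (9.7, 2.7) before and (8.9, 5.2) after.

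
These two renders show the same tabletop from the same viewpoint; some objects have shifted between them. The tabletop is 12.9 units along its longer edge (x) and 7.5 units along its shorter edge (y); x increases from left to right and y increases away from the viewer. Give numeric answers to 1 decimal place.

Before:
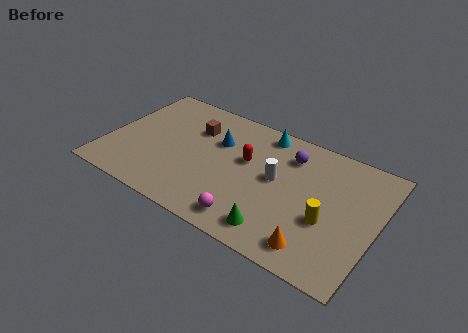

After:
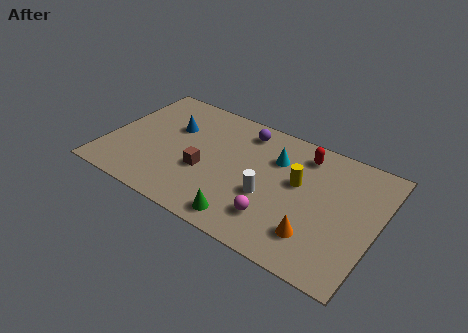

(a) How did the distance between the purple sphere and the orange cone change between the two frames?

+1.1

The distance was about 5.0 in the first image and 6.1 in the second, so they moved 1.1 units further apart.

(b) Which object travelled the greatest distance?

the red capsule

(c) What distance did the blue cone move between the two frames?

2.2

From (5.1, 5.0) to (2.9, 4.9), the blue cone covered √(2.2² + 0.1²) ≈ 2.2 units.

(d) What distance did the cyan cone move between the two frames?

1.5

From (7.1, 6.6) to (7.9, 5.3), the cyan cone covered √(0.8² + 1.3²) ≈ 1.5 units.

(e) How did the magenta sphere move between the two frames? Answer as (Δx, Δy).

(1.1, 0.7)

The magenta sphere was at about (7.3, 1.1) and moved to about (8.4, 1.8).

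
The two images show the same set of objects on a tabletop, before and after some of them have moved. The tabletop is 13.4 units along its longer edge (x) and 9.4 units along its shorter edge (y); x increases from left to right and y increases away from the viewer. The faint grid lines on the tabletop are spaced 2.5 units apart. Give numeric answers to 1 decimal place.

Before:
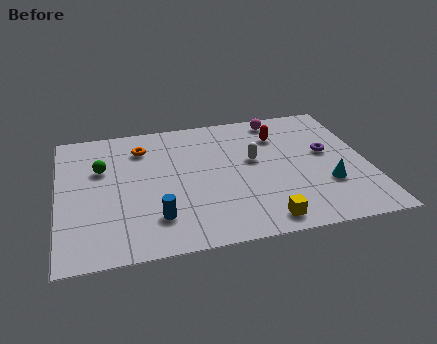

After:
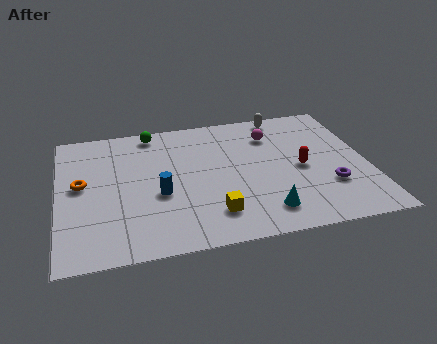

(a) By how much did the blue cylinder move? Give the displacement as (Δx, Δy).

(0.2, 1.6)

From the two frames, the blue cylinder sits at roughly (4.1, 2.2) before and (4.3, 3.8) after.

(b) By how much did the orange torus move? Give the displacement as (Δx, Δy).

(-2.7, -2.2)

The orange torus was at about (3.7, 7.3) and moved to about (1.0, 5.1).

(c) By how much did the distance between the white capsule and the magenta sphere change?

-1.7

The distance was about 3.2 in the first image and 1.5 in the second, so they moved 1.7 units closer together.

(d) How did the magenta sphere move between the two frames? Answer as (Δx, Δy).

(-0.4, -1.2)

The magenta sphere was at about (9.8, 8.3) and moved to about (9.4, 7.1).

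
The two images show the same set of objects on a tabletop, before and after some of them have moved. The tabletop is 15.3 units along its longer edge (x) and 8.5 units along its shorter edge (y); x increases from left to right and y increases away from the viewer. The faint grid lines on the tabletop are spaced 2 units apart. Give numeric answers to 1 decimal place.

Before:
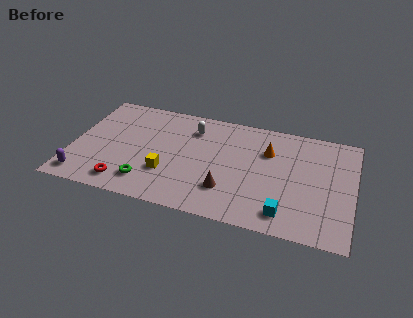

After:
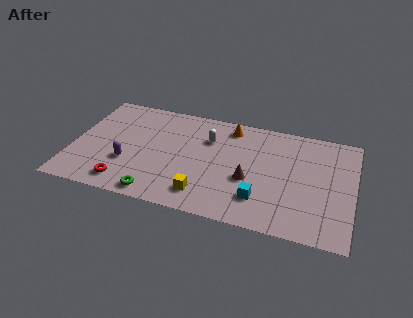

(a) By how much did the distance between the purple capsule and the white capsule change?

-2.6

They were about 7.8 units apart before and 5.2 after — 2.6 units closer together.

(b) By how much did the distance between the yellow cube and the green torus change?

+1.2

The distance was about 1.4 in the first image and 2.6 in the second, so they moved 1.2 units further apart.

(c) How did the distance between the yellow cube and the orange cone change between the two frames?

-0.4

They were about 6.2 units apart before and 5.8 after — 0.4 units closer together.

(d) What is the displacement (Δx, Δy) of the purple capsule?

(2.3, 1.7)

The purple capsule was at about (0.8, 1.2) and moved to about (3.1, 2.9).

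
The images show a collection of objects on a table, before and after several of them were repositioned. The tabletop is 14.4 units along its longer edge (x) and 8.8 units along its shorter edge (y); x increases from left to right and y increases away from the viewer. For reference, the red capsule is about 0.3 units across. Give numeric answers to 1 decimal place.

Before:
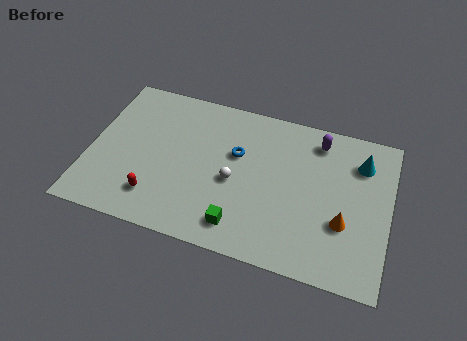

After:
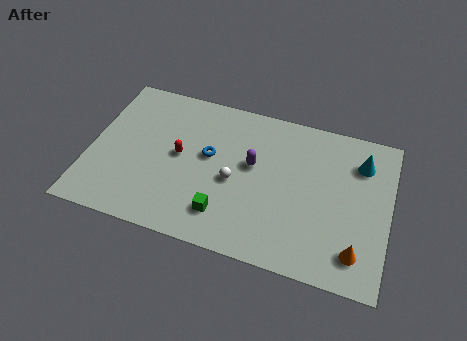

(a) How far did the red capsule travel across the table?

2.8

The red capsule was near (3.4, 1.9) before and (4.3, 4.6) after, so it travelled √(0.9² + 2.7²) ≈ 2.8 units.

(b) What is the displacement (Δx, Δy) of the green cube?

(-0.8, 0.4)

The green cube started near (7.5, 1.5) and ended near (6.7, 1.9).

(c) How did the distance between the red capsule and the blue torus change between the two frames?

-3.6

They were about 5.1 units apart before and 1.5 after — 3.6 units closer together.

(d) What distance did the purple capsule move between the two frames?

3.8

The purple capsule was near (10.8, 7.4) before and (7.8, 5.1) after, so it travelled √(3.0² + 2.3²) ≈ 3.8 units.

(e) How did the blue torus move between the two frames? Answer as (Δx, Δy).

(-1.3, -0.5)

From the two frames, the blue torus sits at roughly (7.0, 5.5) before and (5.7, 5.0) after.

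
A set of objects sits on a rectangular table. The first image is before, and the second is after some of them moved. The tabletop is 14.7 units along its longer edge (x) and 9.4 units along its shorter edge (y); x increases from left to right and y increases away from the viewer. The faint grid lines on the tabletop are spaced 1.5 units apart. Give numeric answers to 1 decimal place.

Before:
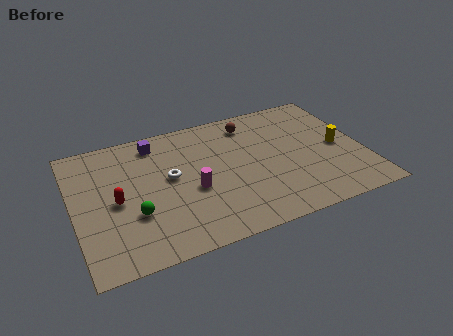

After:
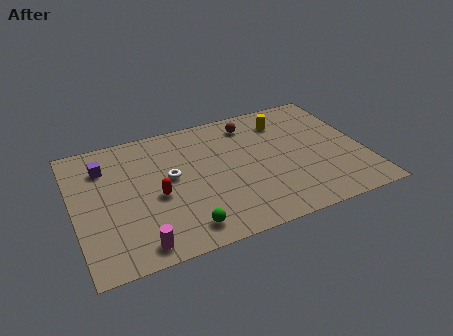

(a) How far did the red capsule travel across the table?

2.0

From (2.1, 4.4) to (4.1, 4.1), the red capsule covered √(2.0² + 0.3²) ≈ 2.0 units.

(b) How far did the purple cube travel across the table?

2.8

From (4.4, 8.0) to (1.7, 7.1), the purple cube covered √(2.7² + 0.9²) ≈ 2.8 units.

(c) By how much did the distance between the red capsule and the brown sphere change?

-1.6

They were about 8.0 units apart before and 6.4 after — 1.6 units closer together.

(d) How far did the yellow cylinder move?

3.8

The yellow cylinder was near (13.5, 4.5) before and (11.0, 7.4) after, so it travelled √(2.5² + 2.9²) ≈ 3.8 units.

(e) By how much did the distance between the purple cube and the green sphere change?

+1.7

Before: roughly 5.0 units apart; after: 6.7. That's 1.7 units further apart.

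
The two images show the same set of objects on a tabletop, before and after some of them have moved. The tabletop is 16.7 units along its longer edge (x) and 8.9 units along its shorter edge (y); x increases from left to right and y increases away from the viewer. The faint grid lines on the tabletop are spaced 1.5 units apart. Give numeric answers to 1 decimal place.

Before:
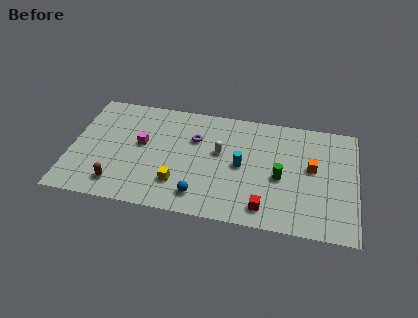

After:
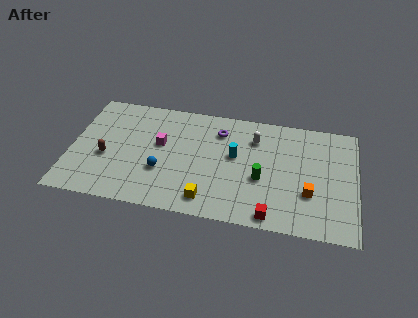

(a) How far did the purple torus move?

1.7

The purple torus moved from about (7.2, 6.0) to (8.6, 6.9), a distance of √(1.4² + 0.9²) ≈ 1.7.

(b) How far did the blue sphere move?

2.7

From (7.7, 1.6) to (5.4, 3.1), the blue sphere covered √(2.3² + 1.5²) ≈ 2.7 units.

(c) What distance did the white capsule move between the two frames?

2.5

The white capsule was near (8.7, 5.2) before and (10.7, 6.7) after, so it travelled √(2.0² + 1.5²) ≈ 2.5 units.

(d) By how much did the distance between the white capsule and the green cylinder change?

-0.7

They were about 3.8 units apart before and 3.1 after — 0.7 units closer together.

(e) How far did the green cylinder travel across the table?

1.1

From (12.3, 3.9) to (11.2, 3.6), the green cylinder covered √(1.1² + 0.3²) ≈ 1.1 units.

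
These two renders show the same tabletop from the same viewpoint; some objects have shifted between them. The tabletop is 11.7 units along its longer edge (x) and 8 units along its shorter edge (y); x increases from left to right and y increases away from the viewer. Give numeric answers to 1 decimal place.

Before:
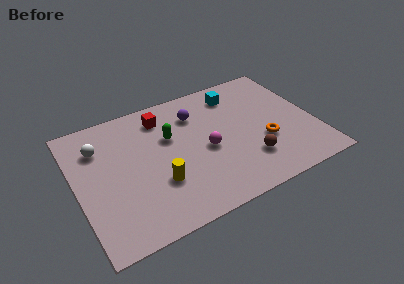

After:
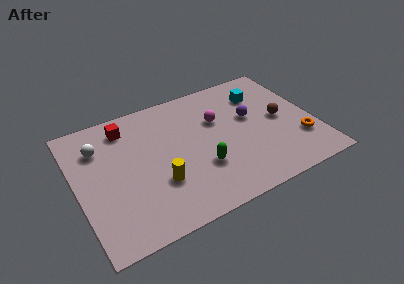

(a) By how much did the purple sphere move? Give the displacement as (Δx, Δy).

(2.6, -1.3)

From the two frames, the purple sphere sits at roughly (6.1, 6.0) before and (8.7, 4.7) after.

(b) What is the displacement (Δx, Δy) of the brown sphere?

(1.9, 1.9)

From the two frames, the brown sphere sits at roughly (8.2, 2.1) before and (10.1, 4.0) after.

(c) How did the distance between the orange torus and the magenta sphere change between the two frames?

+1.8

They were about 2.9 units apart before and 4.7 after — 1.8 units further apart.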